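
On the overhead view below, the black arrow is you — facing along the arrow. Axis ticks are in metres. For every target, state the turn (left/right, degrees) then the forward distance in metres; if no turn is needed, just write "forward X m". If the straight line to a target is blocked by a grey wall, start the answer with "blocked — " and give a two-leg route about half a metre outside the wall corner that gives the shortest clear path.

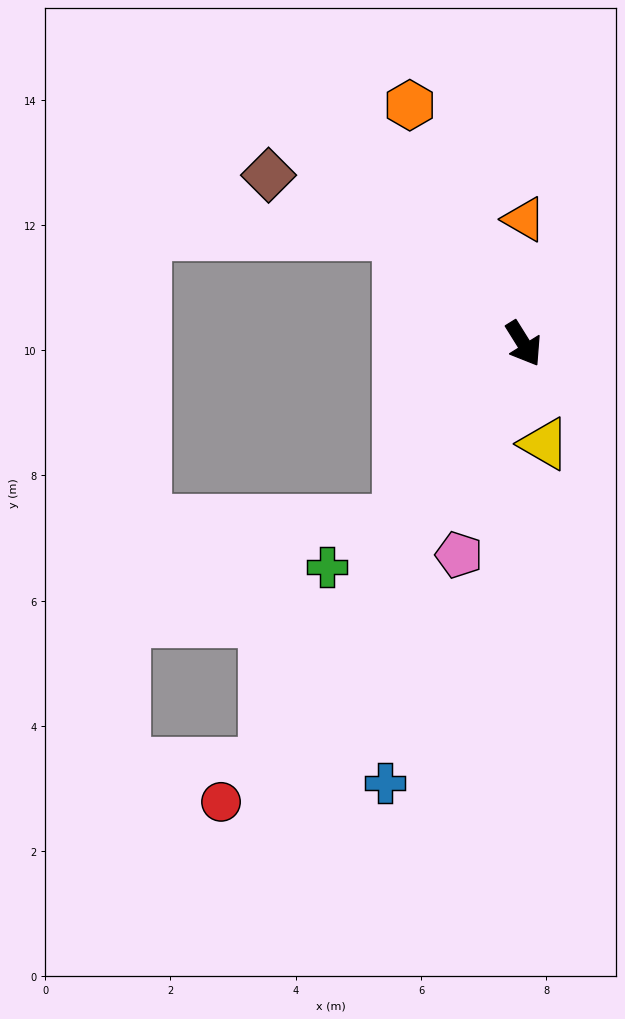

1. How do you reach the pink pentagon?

turn right 49°, forward 3.5 m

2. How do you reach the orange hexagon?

turn left 174°, forward 4.2 m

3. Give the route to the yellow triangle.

turn right 20°, forward 1.6 m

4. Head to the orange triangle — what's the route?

turn left 148°, forward 2.0 m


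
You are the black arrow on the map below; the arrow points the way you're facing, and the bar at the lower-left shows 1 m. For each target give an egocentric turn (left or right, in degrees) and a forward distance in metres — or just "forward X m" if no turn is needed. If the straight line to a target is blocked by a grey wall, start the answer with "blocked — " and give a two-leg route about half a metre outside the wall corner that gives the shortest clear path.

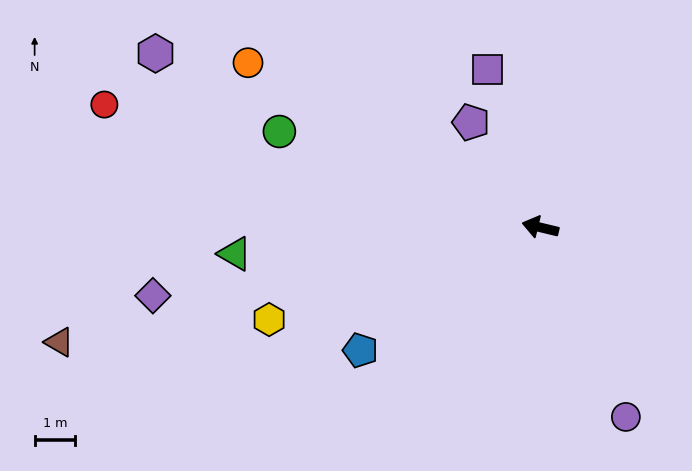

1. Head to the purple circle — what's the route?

turn left 128°, forward 5.1 m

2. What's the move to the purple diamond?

turn left 24°, forward 9.7 m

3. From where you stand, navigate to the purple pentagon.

turn right 43°, forward 3.1 m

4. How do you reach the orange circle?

turn right 16°, forward 8.2 m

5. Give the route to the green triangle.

turn left 18°, forward 7.5 m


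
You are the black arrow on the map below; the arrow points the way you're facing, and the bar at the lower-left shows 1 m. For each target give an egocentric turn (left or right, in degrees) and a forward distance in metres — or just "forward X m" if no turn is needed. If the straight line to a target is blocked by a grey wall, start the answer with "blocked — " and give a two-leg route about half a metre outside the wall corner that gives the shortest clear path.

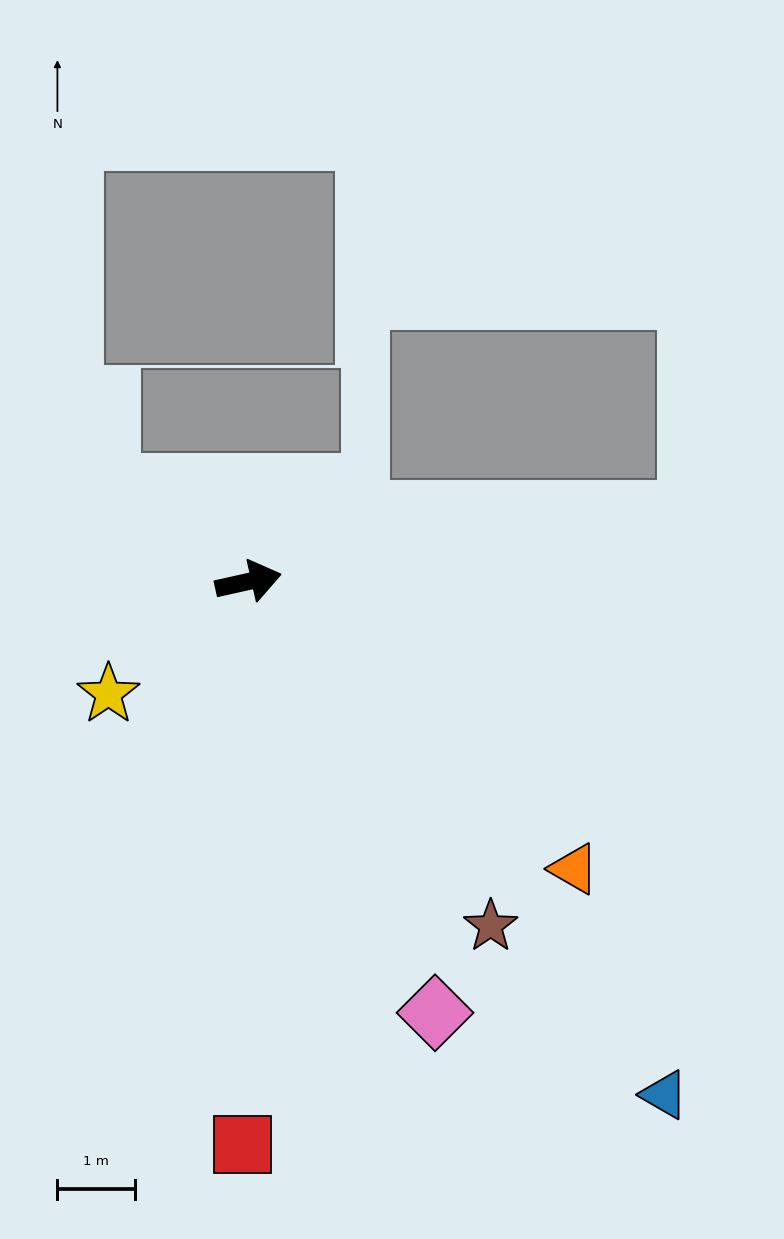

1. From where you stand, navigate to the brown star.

turn right 67°, forward 5.4 m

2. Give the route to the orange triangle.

turn right 54°, forward 5.6 m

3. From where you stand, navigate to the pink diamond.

turn right 79°, forward 6.0 m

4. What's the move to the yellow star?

turn right 154°, forward 2.3 m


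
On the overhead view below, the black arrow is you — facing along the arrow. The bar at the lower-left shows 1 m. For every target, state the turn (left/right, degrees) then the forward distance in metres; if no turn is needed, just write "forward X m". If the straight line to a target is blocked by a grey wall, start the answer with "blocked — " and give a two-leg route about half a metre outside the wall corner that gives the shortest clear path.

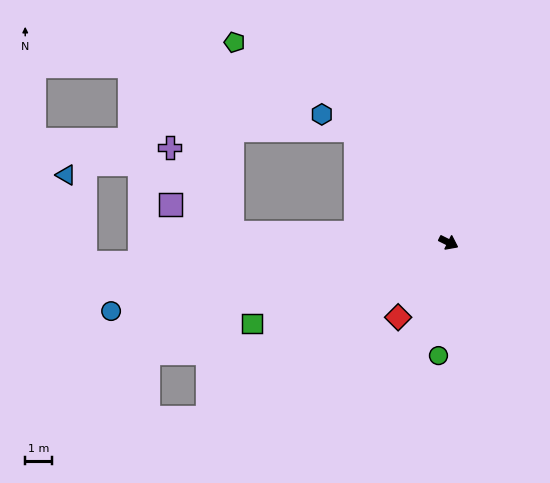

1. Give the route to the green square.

turn right 131°, forward 7.8 m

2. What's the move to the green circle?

turn right 69°, forward 4.2 m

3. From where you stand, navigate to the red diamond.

turn right 98°, forward 3.3 m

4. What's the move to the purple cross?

blocked — turn right 156°, forward 7.9 m, then turn right 51°, forward 3.9 m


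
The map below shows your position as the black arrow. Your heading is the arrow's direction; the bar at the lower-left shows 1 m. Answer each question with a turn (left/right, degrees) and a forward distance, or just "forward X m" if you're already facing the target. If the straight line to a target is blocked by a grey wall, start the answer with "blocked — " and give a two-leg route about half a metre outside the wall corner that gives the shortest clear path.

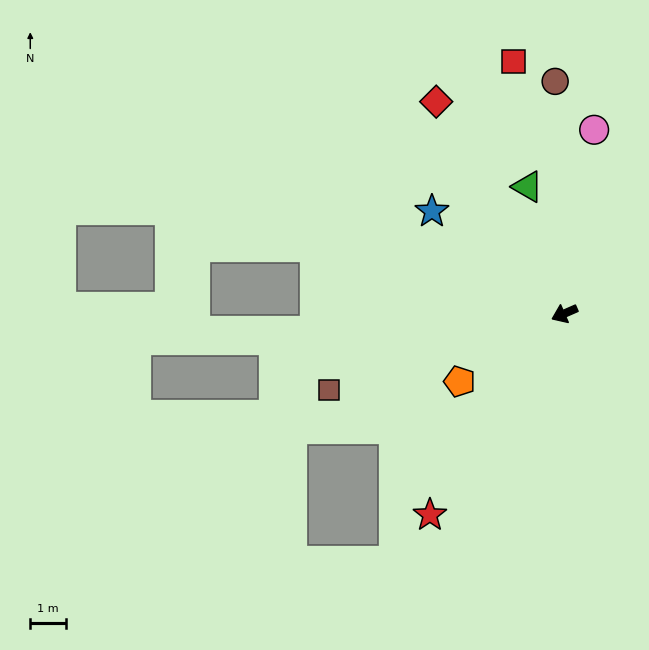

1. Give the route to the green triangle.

turn right 97°, forward 3.7 m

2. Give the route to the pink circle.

turn right 123°, forward 5.3 m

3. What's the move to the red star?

turn left 33°, forward 6.8 m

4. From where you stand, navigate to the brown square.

turn right 6°, forward 7.0 m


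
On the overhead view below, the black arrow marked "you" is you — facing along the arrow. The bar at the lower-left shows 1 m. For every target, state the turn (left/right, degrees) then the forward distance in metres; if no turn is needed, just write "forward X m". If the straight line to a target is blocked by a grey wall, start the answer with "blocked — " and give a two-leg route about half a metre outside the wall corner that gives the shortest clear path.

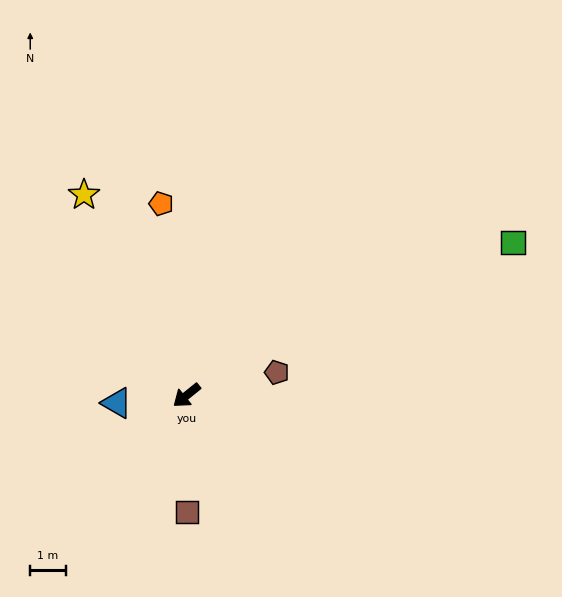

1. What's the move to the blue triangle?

turn right 33°, forward 2.0 m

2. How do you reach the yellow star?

turn right 102°, forward 6.3 m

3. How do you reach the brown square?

turn left 51°, forward 3.3 m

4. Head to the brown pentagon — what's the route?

turn left 155°, forward 2.6 m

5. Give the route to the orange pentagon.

turn right 121°, forward 5.4 m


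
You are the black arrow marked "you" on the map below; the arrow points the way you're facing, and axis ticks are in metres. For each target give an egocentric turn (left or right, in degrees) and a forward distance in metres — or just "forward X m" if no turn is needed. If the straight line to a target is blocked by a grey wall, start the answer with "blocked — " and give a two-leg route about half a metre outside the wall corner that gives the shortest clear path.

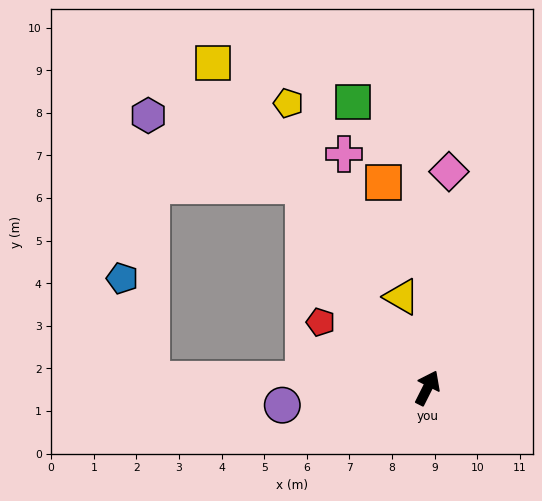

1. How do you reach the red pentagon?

turn left 85°, forward 2.9 m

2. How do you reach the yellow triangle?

turn left 43°, forward 2.2 m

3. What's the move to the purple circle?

turn left 124°, forward 3.4 m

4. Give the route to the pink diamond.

turn left 21°, forward 5.1 m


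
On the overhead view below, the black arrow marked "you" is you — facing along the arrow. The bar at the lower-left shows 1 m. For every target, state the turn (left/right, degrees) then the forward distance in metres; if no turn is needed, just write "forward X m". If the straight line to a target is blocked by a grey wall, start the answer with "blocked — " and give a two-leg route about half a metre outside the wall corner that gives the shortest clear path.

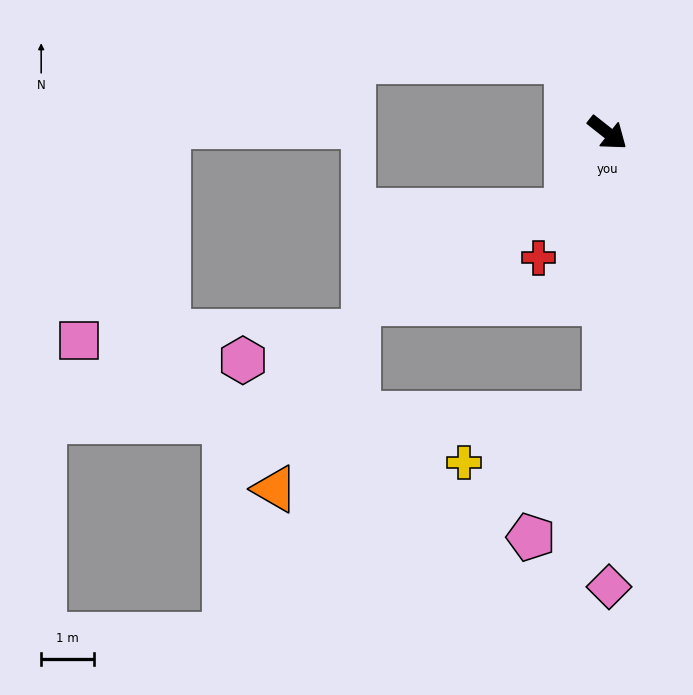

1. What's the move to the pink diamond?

turn right 51°, forward 8.6 m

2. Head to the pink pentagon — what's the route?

blocked — turn right 52°, forward 5.3 m, then turn right 30°, forward 2.7 m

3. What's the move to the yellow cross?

blocked — turn right 52°, forward 5.3 m, then turn right 71°, forward 2.8 m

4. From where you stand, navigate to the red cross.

turn right 80°, forward 2.7 m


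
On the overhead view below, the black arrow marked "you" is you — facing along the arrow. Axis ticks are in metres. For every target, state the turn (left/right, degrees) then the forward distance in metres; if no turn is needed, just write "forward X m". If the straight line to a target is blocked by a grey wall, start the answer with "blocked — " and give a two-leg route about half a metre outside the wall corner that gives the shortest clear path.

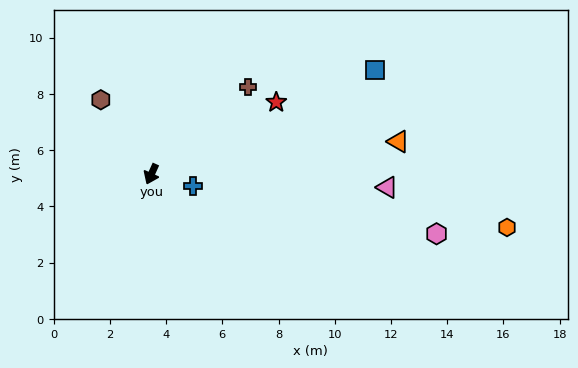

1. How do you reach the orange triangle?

turn left 122°, forward 8.9 m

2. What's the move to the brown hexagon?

turn right 121°, forward 3.2 m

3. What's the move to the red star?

turn left 144°, forward 5.1 m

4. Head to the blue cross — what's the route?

turn left 98°, forward 1.6 m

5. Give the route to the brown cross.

turn left 156°, forward 4.6 m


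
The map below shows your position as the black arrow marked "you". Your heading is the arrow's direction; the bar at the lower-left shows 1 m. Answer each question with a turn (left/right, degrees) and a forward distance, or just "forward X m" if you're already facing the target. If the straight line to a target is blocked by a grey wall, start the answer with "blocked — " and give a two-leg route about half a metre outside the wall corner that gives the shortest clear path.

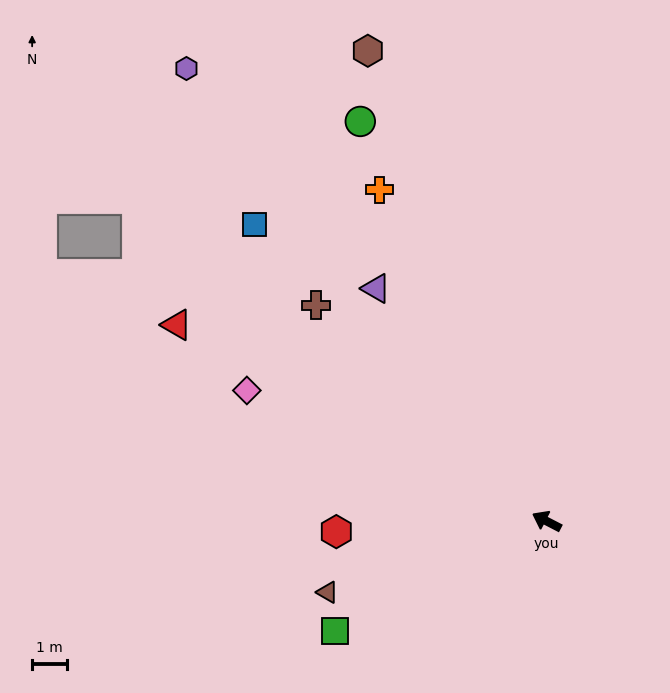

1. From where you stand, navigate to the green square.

turn left 55°, forward 6.8 m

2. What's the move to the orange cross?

turn right 36°, forward 10.6 m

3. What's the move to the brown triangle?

turn left 45°, forward 6.6 m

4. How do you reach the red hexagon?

turn left 30°, forward 6.0 m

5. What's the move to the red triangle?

forward 11.9 m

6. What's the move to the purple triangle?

turn right 26°, forward 8.2 m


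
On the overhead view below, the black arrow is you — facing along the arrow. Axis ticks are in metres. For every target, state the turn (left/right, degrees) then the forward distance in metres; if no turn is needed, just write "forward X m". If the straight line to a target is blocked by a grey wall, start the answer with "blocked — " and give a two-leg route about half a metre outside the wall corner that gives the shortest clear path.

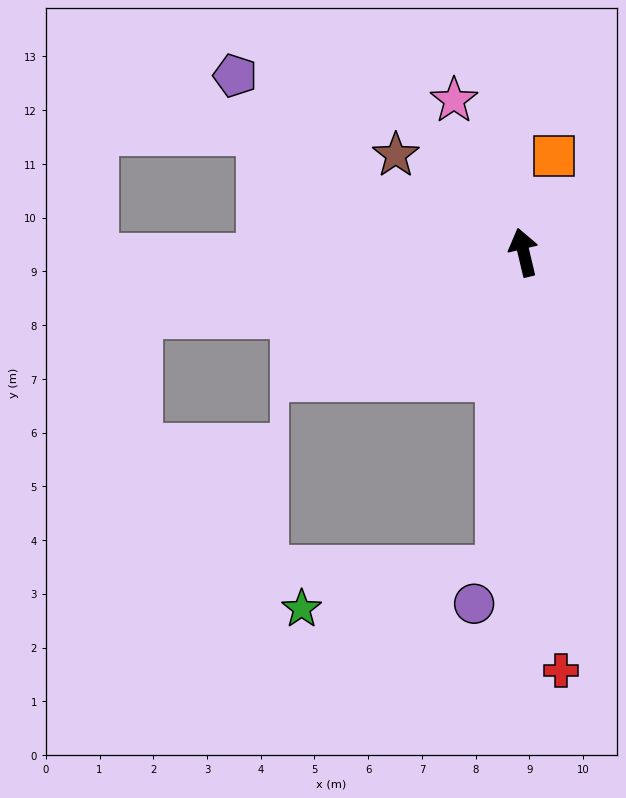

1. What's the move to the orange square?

turn right 31°, forward 1.9 m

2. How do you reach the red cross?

turn left 172°, forward 7.8 m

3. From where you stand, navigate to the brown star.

turn left 39°, forward 3.0 m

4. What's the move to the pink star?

turn left 11°, forward 3.1 m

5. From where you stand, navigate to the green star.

blocked — turn left 162°, forward 5.9 m, then turn right 74°, forward 3.7 m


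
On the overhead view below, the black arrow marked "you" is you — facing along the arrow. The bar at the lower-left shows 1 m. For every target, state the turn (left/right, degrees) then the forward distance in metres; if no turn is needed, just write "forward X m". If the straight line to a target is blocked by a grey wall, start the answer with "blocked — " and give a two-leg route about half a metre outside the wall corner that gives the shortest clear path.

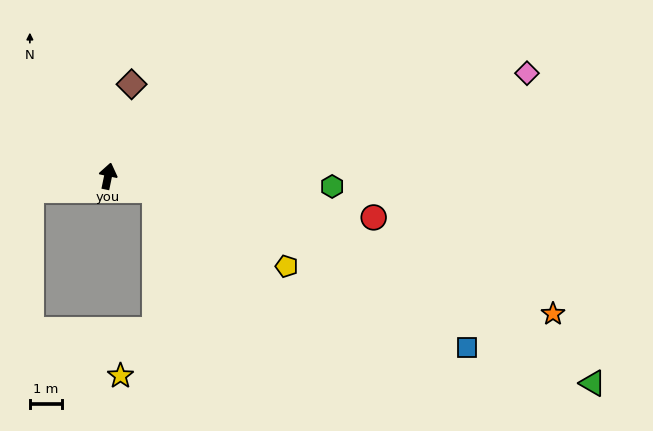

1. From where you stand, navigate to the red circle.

turn right 87°, forward 8.3 m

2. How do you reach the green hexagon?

turn right 81°, forward 7.0 m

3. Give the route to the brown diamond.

turn right 3°, forward 2.9 m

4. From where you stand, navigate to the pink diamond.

turn right 64°, forward 13.4 m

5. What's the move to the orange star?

turn right 95°, forward 14.5 m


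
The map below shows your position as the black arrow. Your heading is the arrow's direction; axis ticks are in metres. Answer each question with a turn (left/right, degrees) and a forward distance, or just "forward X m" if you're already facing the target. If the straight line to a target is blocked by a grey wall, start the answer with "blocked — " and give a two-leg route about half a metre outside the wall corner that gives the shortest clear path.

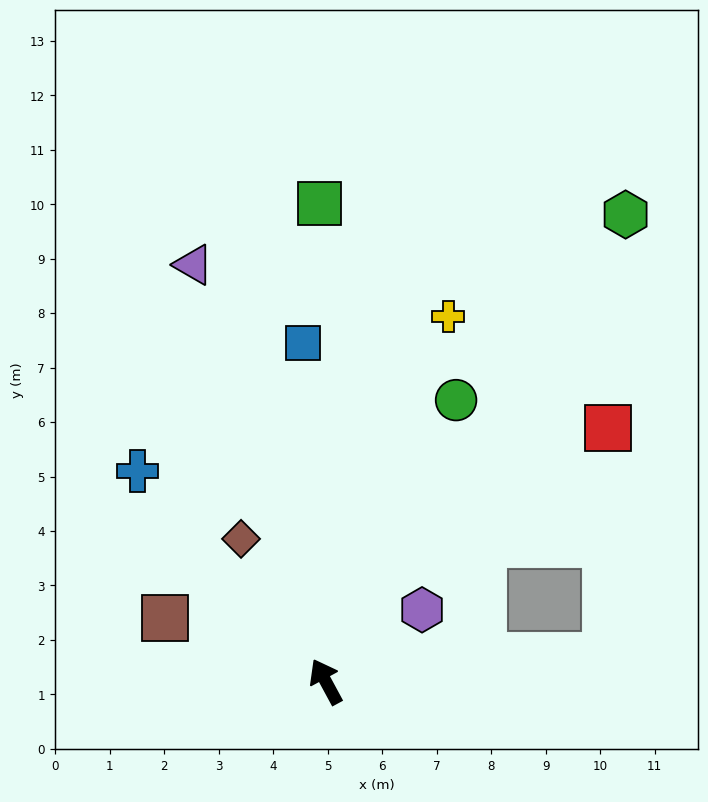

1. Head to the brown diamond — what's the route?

turn left 2°, forward 3.0 m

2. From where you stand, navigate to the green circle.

turn right 53°, forward 5.7 m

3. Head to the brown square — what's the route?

turn left 40°, forward 3.2 m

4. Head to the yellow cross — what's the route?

turn right 47°, forward 7.1 m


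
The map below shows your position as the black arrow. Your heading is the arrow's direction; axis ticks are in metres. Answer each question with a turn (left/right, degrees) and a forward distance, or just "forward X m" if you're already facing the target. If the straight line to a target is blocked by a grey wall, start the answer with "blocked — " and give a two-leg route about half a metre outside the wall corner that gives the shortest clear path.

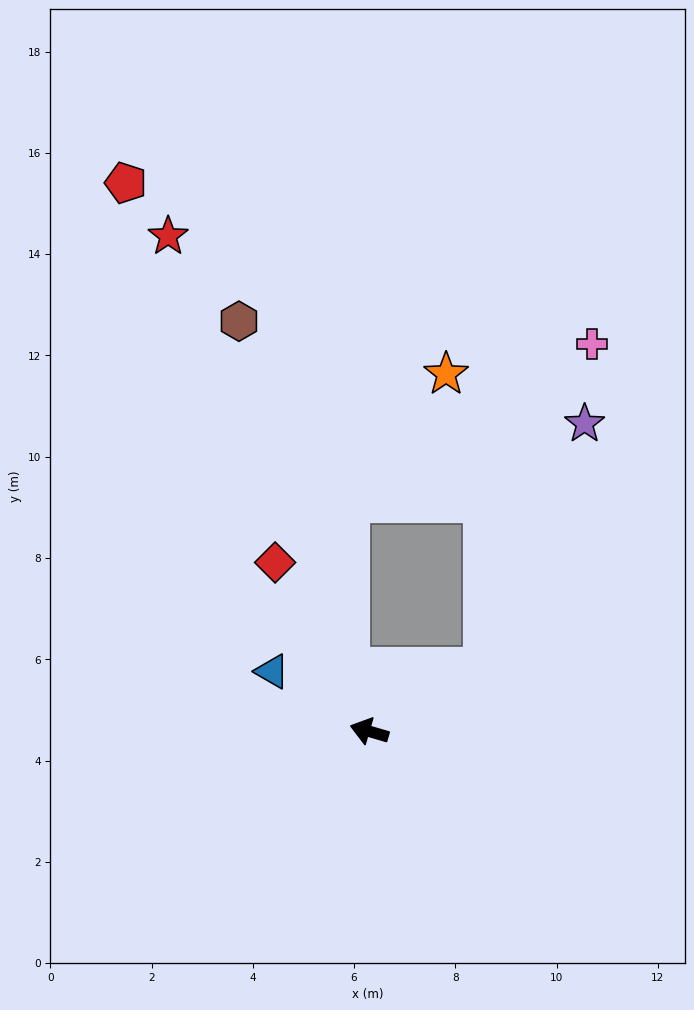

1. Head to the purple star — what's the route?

blocked — turn right 135°, forward 2.6 m, then turn left 39°, forward 5.2 m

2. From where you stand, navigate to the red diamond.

turn right 45°, forward 3.8 m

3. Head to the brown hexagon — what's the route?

turn right 56°, forward 8.5 m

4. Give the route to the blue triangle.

turn right 15°, forward 2.3 m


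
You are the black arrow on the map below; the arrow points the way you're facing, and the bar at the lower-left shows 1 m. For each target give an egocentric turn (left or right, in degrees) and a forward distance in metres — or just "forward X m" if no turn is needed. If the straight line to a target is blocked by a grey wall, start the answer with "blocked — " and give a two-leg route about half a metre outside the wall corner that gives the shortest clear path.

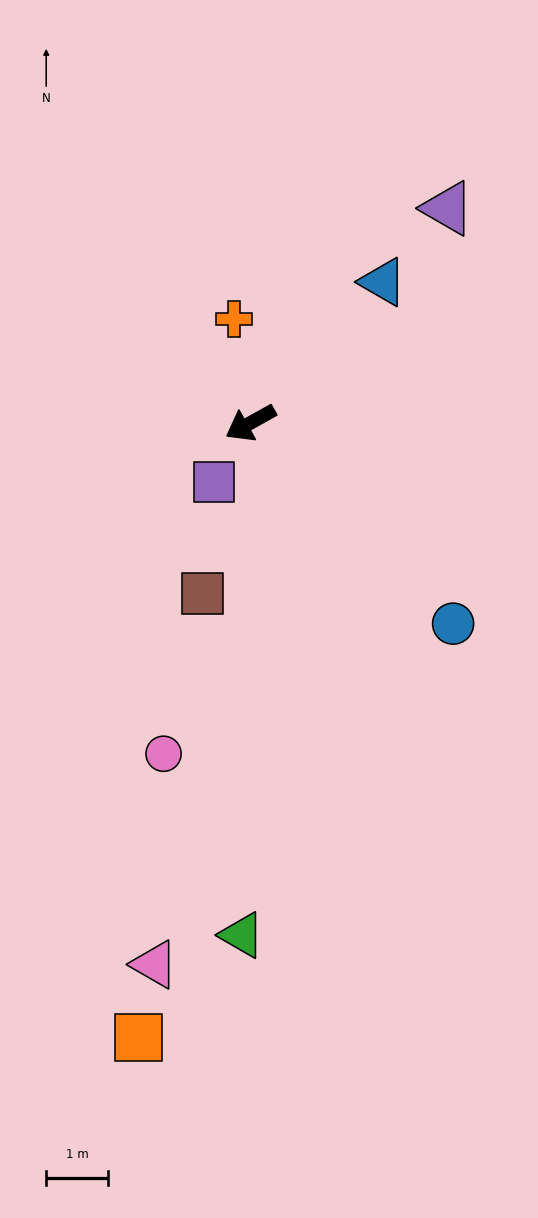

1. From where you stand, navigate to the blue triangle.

turn right 162°, forward 3.1 m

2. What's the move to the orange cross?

turn right 110°, forward 1.7 m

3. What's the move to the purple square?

turn left 29°, forward 1.1 m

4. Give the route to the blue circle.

turn left 106°, forward 4.6 m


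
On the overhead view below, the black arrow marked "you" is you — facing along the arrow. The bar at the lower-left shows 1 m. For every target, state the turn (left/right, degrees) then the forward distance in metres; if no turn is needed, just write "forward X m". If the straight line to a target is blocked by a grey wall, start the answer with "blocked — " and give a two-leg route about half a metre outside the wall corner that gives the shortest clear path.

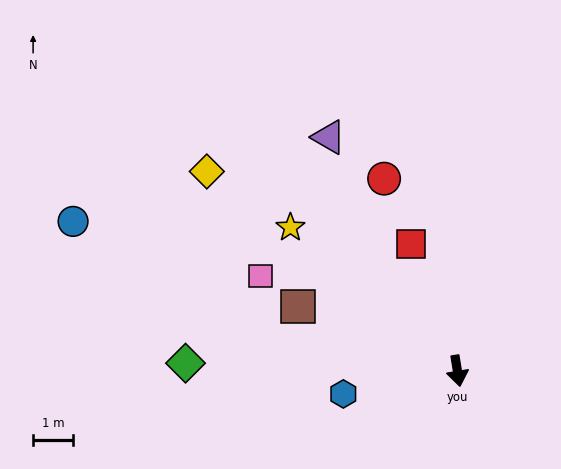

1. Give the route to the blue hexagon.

turn right 88°, forward 2.9 m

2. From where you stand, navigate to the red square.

turn right 169°, forward 3.4 m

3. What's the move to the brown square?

turn right 121°, forward 4.3 m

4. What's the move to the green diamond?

turn right 101°, forward 6.9 m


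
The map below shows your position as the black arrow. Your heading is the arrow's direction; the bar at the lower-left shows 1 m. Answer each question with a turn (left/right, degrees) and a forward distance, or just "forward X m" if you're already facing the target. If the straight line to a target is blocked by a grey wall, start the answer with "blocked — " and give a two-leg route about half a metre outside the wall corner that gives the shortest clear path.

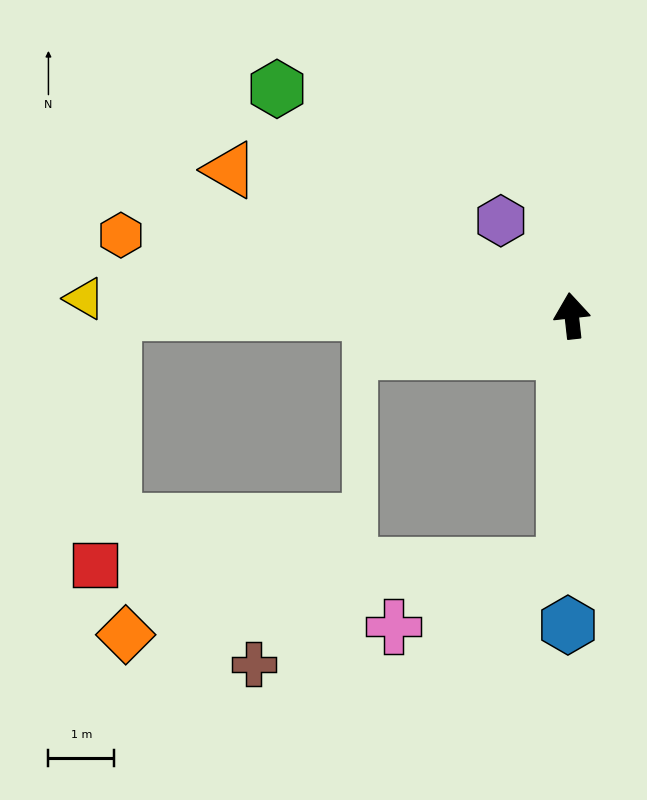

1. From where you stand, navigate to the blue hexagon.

turn left 173°, forward 4.7 m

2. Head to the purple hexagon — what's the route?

turn left 30°, forward 1.8 m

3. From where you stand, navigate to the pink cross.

blocked — turn left 172°, forward 3.8 m, then turn right 69°, forward 2.8 m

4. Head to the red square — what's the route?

blocked — turn left 172°, forward 3.8 m, then turn right 88°, forward 7.1 m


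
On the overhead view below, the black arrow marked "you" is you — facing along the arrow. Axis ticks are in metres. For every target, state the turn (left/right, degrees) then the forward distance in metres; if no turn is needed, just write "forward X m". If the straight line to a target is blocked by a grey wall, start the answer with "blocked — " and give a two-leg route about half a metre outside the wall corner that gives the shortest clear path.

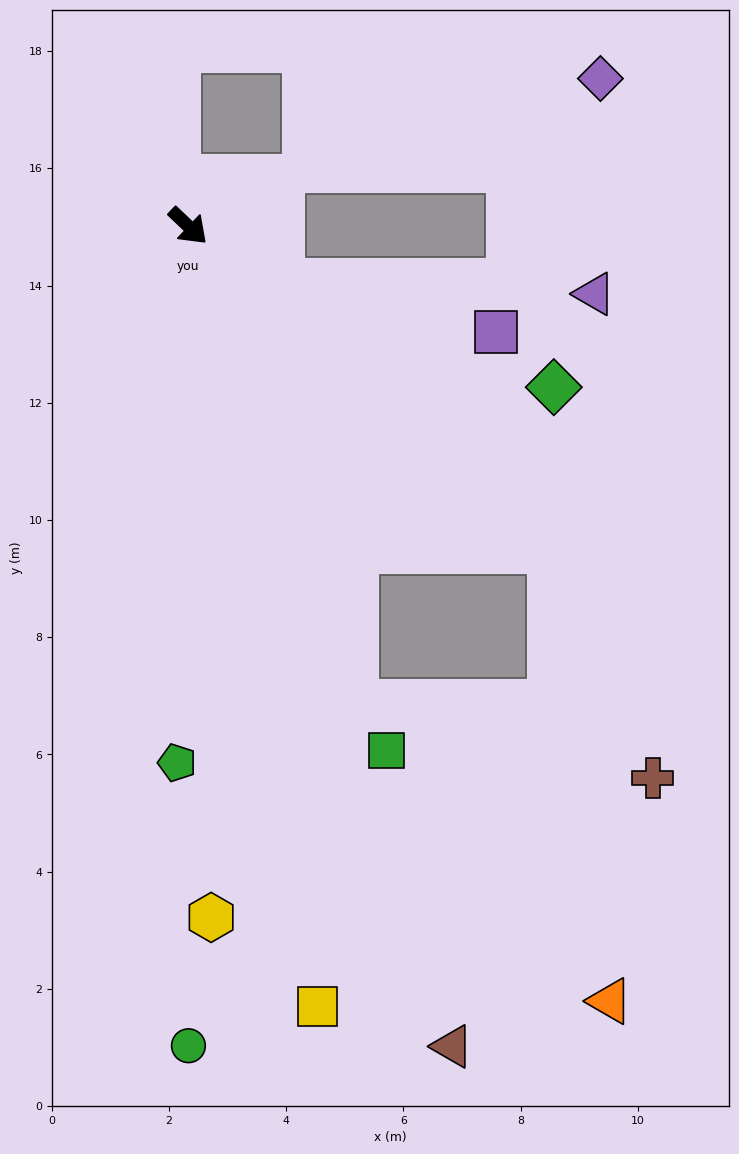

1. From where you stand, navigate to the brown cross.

blocked — turn left 2°, forward 8.3 m, then turn right 25°, forward 4.3 m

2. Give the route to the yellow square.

turn right 37°, forward 13.5 m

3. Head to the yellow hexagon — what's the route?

turn right 45°, forward 11.8 m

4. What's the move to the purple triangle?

blocked — turn left 11°, forward 1.8 m, then turn left 31°, forward 5.4 m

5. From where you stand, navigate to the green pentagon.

turn right 48°, forward 9.2 m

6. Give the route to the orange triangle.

blocked — turn left 2°, forward 8.3 m, then turn right 41°, forward 7.8 m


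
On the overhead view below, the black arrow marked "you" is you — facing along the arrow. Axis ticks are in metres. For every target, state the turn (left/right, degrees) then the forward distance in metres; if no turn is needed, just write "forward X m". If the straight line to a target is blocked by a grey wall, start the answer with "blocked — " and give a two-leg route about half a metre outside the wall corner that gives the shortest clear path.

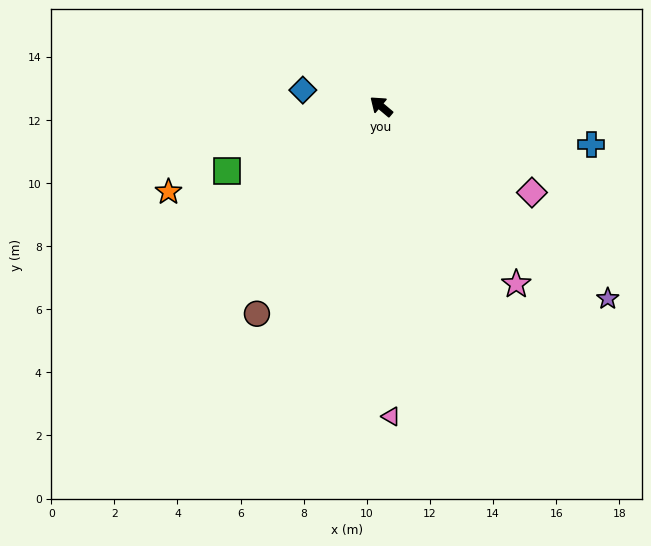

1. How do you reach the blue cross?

turn right 150°, forward 6.8 m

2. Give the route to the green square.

turn left 63°, forward 5.3 m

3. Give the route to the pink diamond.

turn right 170°, forward 5.5 m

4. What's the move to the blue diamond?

turn left 28°, forward 2.5 m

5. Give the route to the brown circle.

turn left 99°, forward 7.7 m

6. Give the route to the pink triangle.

turn left 132°, forward 9.8 m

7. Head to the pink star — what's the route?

turn left 167°, forward 7.1 m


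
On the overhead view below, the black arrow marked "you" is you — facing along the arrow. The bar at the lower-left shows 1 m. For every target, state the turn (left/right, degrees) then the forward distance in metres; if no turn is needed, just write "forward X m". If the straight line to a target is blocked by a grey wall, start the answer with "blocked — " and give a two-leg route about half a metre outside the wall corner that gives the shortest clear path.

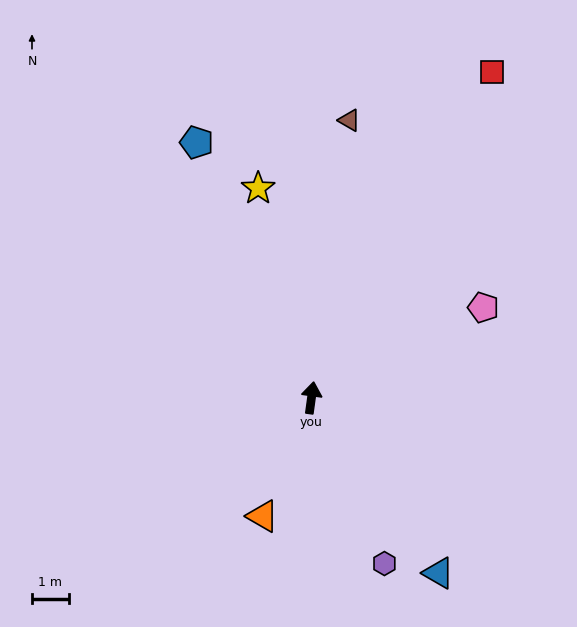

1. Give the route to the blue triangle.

turn right 136°, forward 5.9 m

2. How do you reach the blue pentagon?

turn left 32°, forward 7.6 m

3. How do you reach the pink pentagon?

turn right 54°, forward 5.3 m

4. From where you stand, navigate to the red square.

turn right 21°, forward 10.1 m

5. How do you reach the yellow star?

turn left 22°, forward 5.9 m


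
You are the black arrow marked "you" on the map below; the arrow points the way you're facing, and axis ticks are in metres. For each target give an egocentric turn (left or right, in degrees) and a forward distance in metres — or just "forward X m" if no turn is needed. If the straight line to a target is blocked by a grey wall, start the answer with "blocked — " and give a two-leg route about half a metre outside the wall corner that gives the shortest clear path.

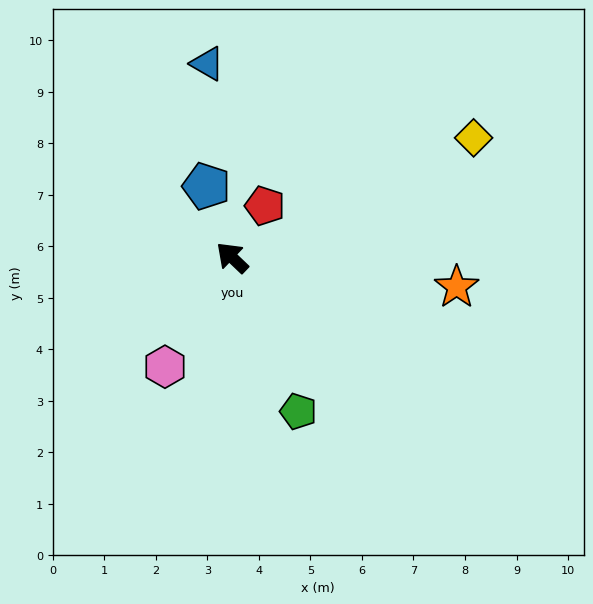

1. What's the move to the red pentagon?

turn right 79°, forward 1.2 m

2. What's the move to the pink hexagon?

turn left 102°, forward 2.5 m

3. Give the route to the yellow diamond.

turn right 110°, forward 5.2 m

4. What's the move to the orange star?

turn right 144°, forward 4.4 m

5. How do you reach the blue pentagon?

turn right 26°, forward 1.5 m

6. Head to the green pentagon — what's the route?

turn left 157°, forward 3.3 m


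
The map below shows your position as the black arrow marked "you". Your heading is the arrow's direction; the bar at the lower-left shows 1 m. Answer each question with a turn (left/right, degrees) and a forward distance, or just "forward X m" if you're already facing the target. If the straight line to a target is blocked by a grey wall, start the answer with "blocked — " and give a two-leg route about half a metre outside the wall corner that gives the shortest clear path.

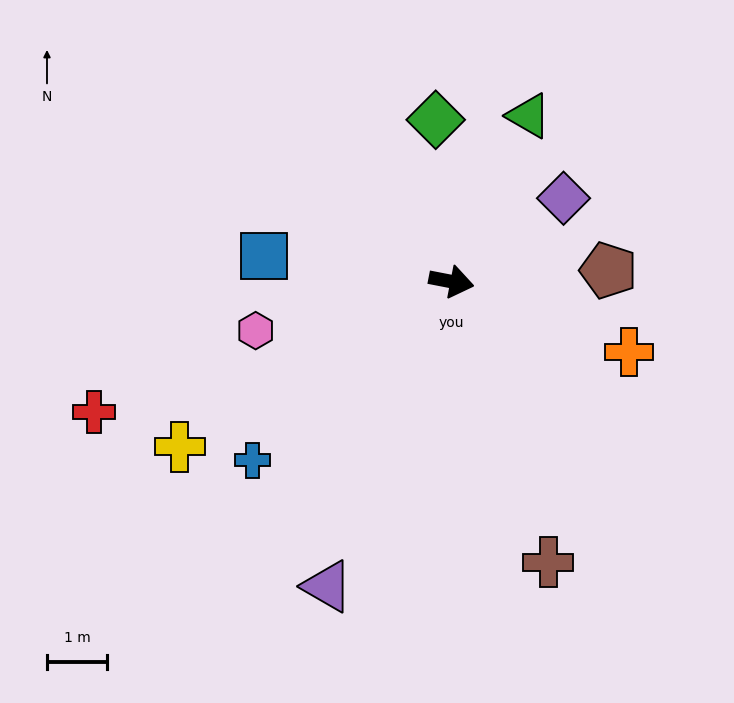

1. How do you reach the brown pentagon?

turn left 15°, forward 2.6 m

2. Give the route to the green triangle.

turn left 76°, forward 3.1 m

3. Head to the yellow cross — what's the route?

turn right 138°, forward 5.3 m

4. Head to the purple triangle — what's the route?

turn right 101°, forward 5.5 m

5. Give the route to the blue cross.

turn right 127°, forward 4.5 m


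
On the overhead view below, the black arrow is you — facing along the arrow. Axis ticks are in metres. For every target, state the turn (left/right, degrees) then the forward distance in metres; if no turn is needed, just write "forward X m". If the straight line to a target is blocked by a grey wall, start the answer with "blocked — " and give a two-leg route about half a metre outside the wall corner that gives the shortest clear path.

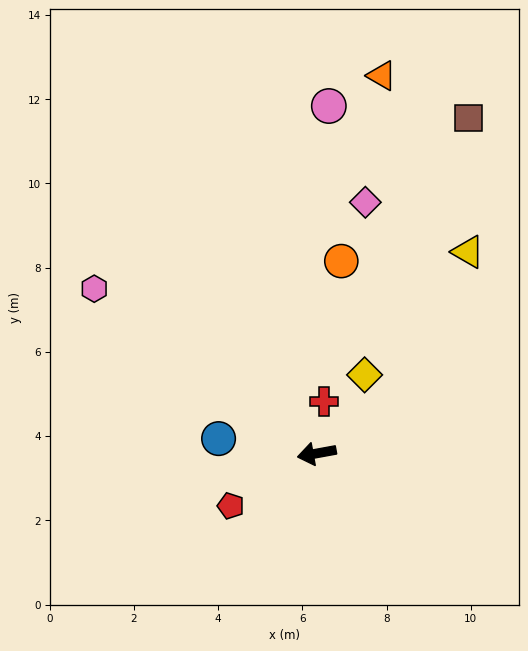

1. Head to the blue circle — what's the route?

turn right 19°, forward 2.4 m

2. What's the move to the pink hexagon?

turn right 47°, forward 6.6 m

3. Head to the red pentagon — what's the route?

turn left 21°, forward 2.4 m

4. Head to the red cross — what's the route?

turn right 108°, forward 1.2 m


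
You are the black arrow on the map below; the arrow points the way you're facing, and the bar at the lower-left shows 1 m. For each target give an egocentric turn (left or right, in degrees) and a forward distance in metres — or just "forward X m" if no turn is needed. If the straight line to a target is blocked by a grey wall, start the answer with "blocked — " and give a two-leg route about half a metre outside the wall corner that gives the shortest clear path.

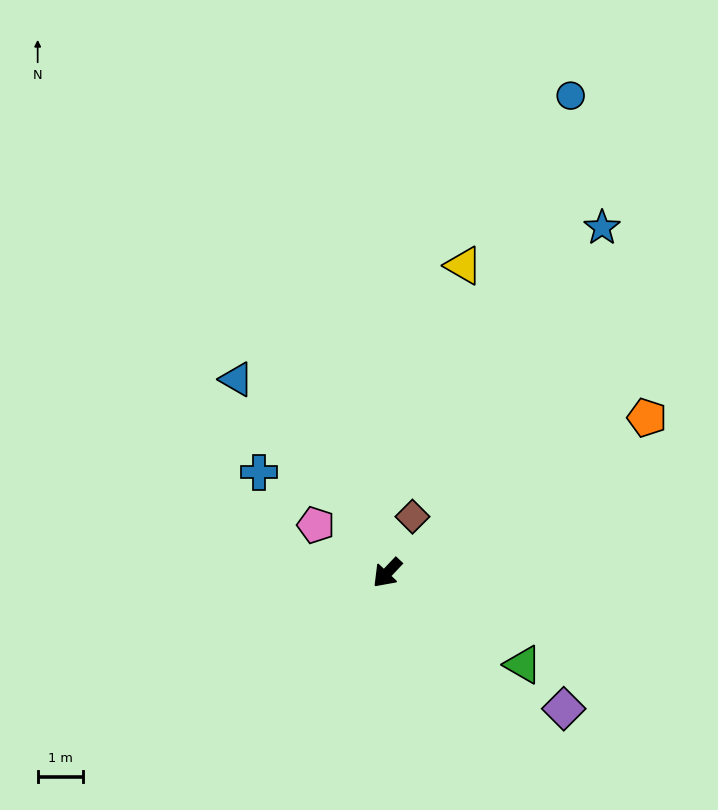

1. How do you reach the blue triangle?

turn right 99°, forward 5.4 m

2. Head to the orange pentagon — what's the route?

turn left 164°, forward 6.6 m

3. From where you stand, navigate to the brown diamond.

turn right 161°, forward 1.4 m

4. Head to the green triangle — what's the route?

turn left 99°, forward 3.6 m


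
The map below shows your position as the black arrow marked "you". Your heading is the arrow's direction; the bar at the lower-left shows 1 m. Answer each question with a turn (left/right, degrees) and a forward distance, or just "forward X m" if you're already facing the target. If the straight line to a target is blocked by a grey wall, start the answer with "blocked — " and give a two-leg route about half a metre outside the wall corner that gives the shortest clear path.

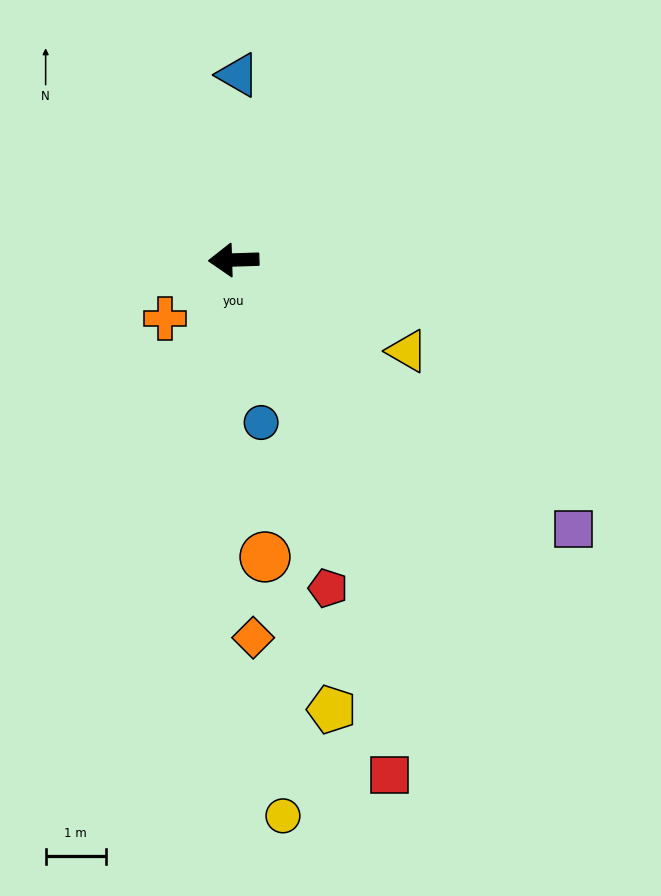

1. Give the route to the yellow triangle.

turn left 150°, forward 3.2 m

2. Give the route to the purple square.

turn left 140°, forward 7.2 m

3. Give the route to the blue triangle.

turn right 93°, forward 3.1 m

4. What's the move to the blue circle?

turn left 98°, forward 2.7 m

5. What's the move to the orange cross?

turn left 39°, forward 1.5 m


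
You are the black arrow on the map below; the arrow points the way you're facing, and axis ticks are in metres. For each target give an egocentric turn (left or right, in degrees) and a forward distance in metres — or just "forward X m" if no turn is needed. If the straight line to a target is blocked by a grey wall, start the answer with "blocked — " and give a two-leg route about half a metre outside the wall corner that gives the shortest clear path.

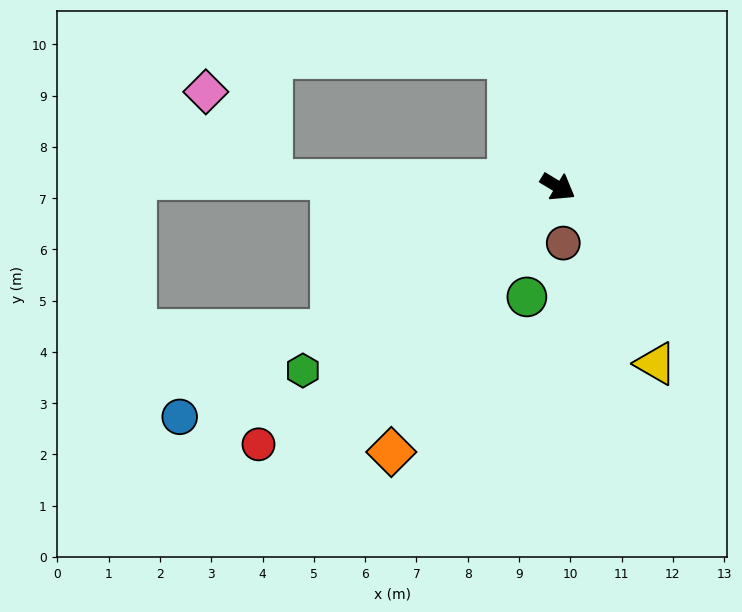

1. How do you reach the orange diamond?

turn right 91°, forward 6.1 m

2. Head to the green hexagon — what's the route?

turn right 113°, forward 6.1 m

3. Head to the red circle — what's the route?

turn right 108°, forward 7.7 m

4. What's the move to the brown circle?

turn right 53°, forward 1.1 m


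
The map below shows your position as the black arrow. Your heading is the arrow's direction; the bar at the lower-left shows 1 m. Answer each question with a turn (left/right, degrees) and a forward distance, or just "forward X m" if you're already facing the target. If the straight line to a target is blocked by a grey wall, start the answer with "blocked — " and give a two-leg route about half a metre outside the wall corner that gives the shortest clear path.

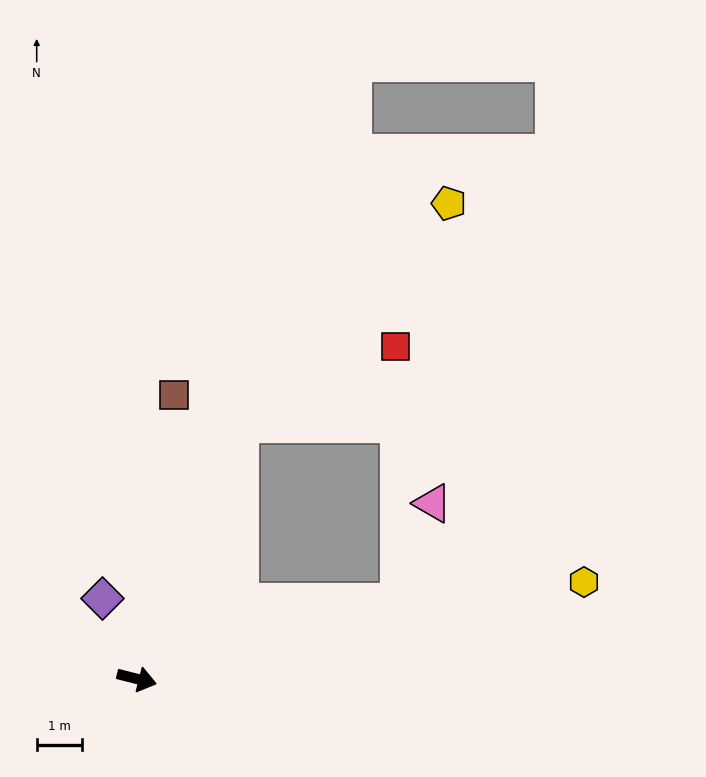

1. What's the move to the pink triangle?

blocked — turn left 30°, forward 6.0 m, then turn left 56°, forward 2.3 m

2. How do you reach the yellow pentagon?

blocked — turn left 82°, forward 6.1 m, then turn right 21°, forward 6.7 m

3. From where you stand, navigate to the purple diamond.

turn left 127°, forward 1.9 m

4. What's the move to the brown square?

turn left 97°, forward 6.3 m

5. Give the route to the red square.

blocked — turn left 82°, forward 6.1 m, then turn right 41°, forward 3.8 m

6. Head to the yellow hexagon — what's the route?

turn left 26°, forward 10.1 m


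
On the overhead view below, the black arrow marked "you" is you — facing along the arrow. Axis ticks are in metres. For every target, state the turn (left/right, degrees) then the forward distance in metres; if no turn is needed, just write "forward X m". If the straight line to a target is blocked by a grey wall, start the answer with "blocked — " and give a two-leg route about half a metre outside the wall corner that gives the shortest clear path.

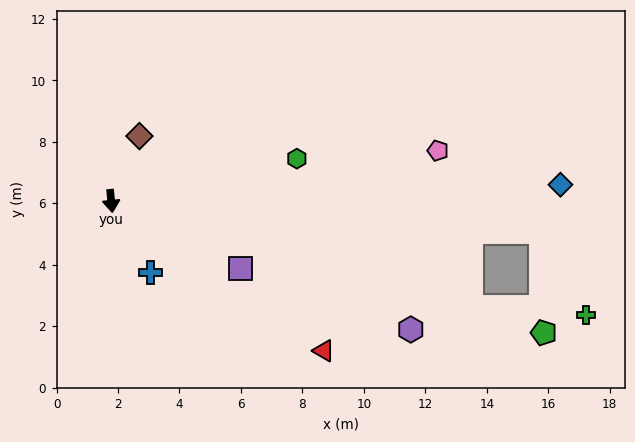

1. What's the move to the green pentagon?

turn left 67°, forward 14.7 m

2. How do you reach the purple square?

turn left 57°, forward 4.7 m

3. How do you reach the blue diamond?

turn left 86°, forward 14.6 m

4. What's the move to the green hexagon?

turn left 97°, forward 6.2 m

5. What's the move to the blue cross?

turn left 23°, forward 2.7 m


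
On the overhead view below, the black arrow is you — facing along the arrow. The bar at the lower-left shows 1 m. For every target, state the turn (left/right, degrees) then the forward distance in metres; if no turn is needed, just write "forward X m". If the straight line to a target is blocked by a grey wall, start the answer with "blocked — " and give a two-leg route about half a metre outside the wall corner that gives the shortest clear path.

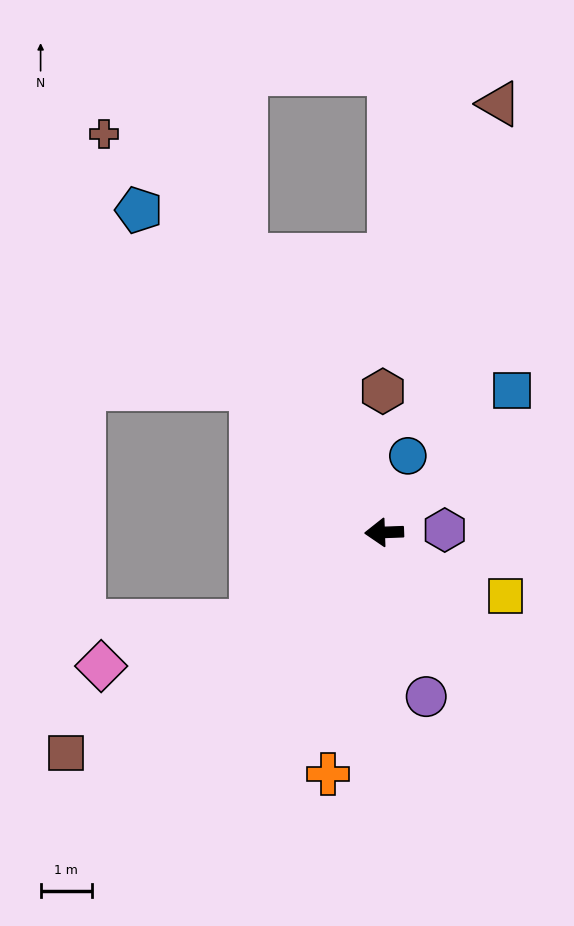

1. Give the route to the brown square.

turn left 33°, forward 7.6 m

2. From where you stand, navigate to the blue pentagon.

turn right 55°, forward 7.9 m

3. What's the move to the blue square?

turn right 134°, forward 3.7 m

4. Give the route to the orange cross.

turn left 75°, forward 4.8 m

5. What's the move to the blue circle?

turn right 109°, forward 1.6 m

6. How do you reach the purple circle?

turn left 102°, forward 3.3 m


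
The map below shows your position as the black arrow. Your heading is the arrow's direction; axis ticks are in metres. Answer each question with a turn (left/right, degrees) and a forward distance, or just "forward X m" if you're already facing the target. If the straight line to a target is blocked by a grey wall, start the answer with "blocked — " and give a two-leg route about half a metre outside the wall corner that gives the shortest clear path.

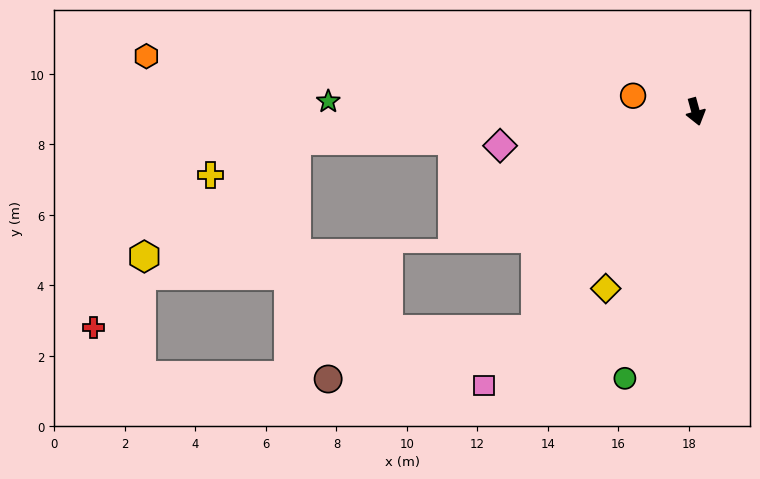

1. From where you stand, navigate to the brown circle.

blocked — turn right 51°, forward 7.7 m, then turn right 41°, forward 6.1 m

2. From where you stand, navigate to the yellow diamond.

turn right 42°, forward 5.6 m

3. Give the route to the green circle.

turn right 30°, forward 7.8 m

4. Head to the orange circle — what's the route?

turn right 120°, forward 1.8 m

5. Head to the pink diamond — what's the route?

turn right 95°, forward 5.6 m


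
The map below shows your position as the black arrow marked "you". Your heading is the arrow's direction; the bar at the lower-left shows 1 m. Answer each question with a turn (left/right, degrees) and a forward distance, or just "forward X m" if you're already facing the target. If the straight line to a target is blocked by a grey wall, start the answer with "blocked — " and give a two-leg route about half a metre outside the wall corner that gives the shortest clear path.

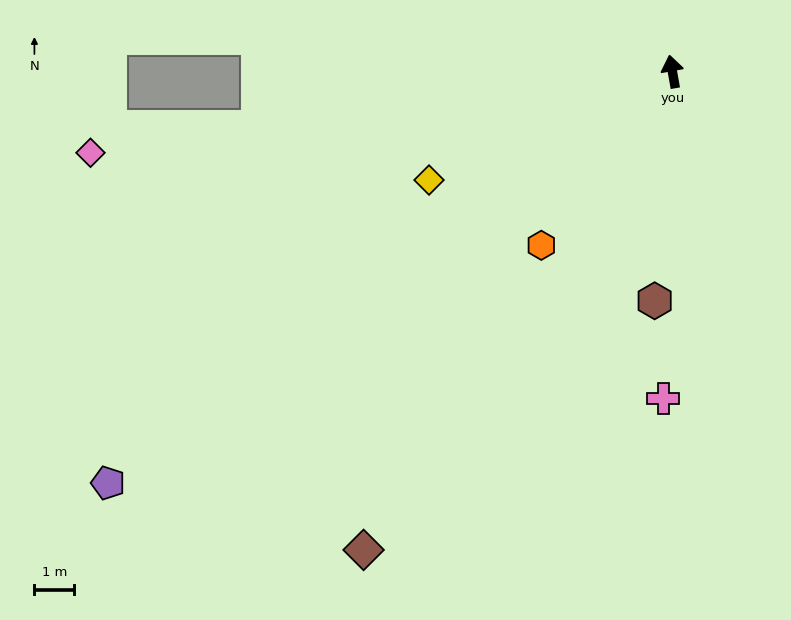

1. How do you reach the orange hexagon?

turn left 133°, forward 5.5 m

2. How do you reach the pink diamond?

turn left 88°, forward 14.7 m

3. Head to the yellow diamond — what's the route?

turn left 104°, forward 6.7 m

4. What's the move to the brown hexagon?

turn left 165°, forward 5.8 m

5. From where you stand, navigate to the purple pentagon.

turn left 116°, forward 17.5 m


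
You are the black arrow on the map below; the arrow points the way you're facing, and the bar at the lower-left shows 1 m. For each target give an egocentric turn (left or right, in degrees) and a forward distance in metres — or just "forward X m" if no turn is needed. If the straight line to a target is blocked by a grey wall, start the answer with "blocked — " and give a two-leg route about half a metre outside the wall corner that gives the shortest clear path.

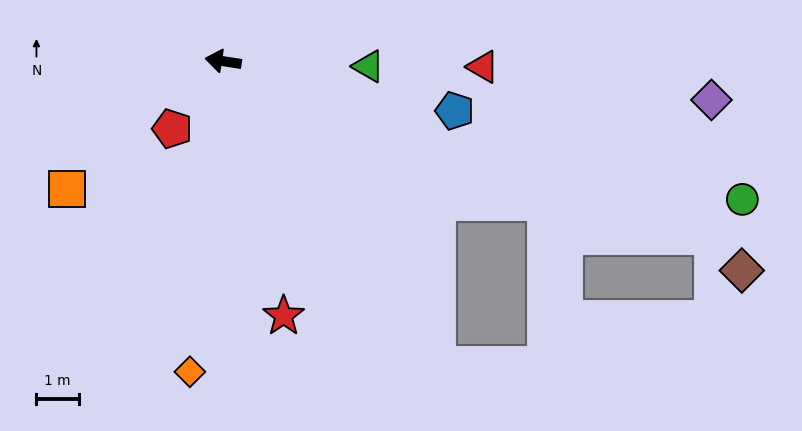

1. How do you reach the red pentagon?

turn left 62°, forward 2.0 m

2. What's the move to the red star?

turn left 112°, forward 6.2 m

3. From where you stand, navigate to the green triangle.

turn right 173°, forward 3.4 m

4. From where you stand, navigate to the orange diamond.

turn left 93°, forward 7.4 m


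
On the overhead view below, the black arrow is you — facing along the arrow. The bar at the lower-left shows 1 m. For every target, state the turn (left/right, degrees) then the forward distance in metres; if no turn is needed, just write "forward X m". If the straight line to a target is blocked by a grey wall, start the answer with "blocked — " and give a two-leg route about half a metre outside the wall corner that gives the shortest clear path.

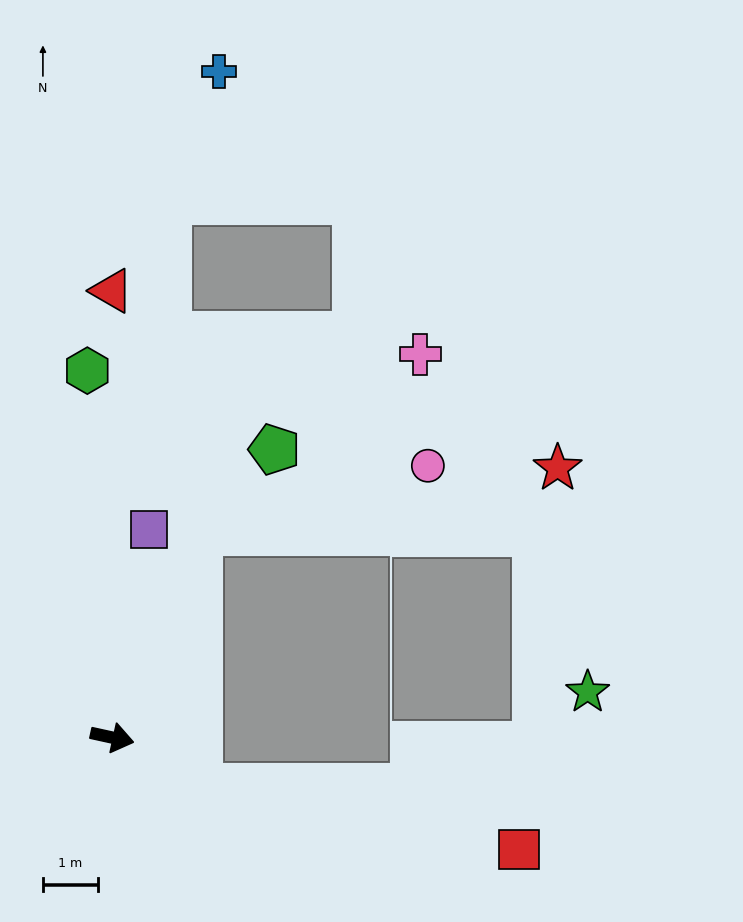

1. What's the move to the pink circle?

blocked — turn left 79°, forward 4.1 m, then turn right 50°, forward 4.4 m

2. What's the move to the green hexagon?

turn left 106°, forward 6.7 m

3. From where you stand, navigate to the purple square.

turn left 92°, forward 3.9 m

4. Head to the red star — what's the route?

blocked — turn left 79°, forward 4.1 m, then turn right 56°, forward 6.7 m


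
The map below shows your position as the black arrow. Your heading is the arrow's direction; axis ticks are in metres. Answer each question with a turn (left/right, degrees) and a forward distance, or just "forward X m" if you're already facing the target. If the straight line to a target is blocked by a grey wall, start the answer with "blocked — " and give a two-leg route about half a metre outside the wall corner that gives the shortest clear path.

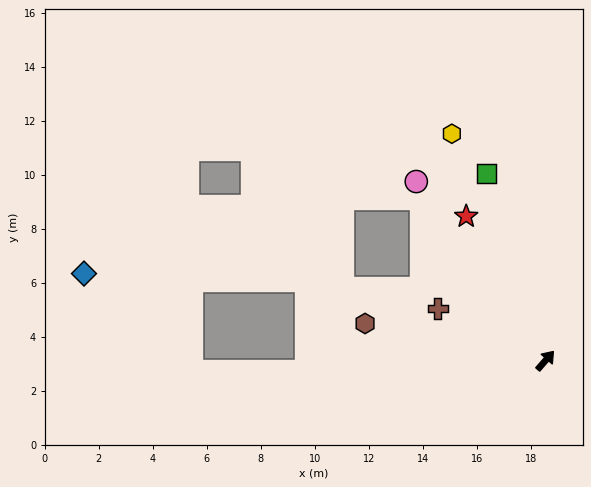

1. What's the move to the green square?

turn left 59°, forward 7.3 m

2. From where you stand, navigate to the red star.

turn left 70°, forward 6.1 m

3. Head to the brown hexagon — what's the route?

turn left 119°, forward 6.8 m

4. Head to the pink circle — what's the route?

turn left 77°, forward 8.2 m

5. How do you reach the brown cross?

turn left 105°, forward 4.4 m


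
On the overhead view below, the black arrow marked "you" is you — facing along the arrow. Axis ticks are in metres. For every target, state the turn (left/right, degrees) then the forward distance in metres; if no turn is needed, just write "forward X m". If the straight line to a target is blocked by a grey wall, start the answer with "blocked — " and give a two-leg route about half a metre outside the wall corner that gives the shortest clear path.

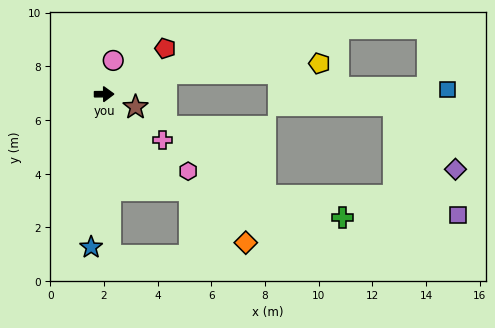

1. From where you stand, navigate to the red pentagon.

turn left 36°, forward 2.8 m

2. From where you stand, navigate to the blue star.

turn right 95°, forward 5.7 m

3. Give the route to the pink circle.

turn left 74°, forward 1.3 m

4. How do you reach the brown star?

turn right 23°, forward 1.3 m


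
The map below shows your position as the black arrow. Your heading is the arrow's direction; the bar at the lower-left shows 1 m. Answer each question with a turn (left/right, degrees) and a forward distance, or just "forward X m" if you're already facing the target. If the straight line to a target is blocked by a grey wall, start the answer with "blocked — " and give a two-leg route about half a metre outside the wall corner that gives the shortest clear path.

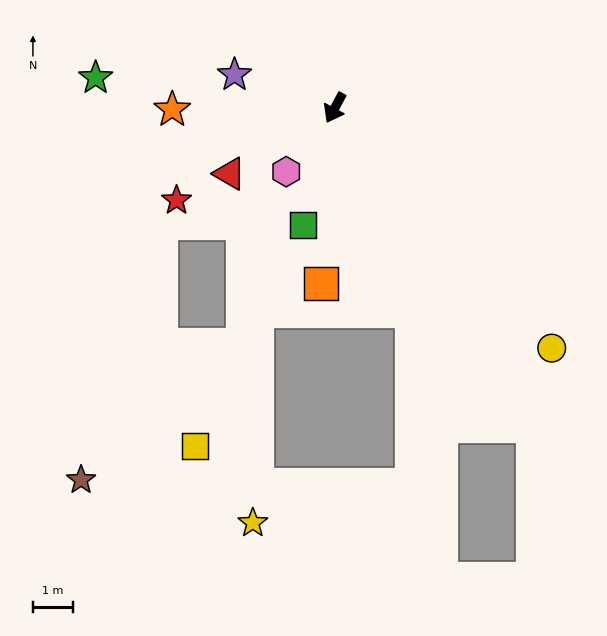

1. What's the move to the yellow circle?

turn left 70°, forward 8.1 m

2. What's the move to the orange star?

turn right 61°, forward 4.1 m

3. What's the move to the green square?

turn left 13°, forward 3.0 m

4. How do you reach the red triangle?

turn right 30°, forward 3.1 m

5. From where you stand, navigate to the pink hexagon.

turn right 9°, forward 2.0 m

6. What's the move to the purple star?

turn right 80°, forward 2.6 m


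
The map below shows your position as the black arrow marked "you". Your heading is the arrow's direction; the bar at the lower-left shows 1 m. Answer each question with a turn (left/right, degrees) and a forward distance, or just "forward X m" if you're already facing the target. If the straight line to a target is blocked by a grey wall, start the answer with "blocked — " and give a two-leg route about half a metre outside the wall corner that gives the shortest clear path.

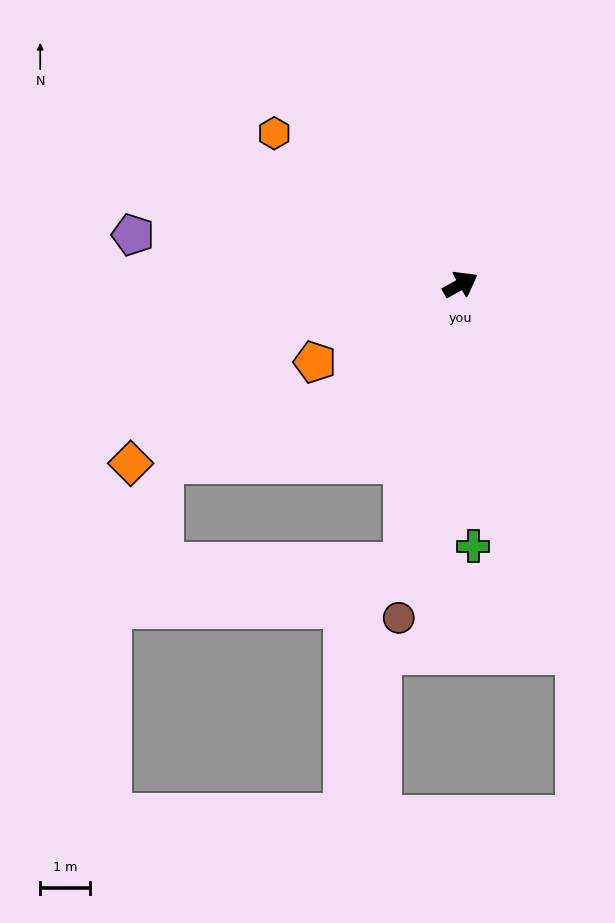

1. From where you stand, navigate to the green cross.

turn right 116°, forward 5.2 m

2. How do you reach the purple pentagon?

turn left 142°, forward 6.6 m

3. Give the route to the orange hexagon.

turn left 112°, forward 4.8 m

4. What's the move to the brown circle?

turn right 130°, forward 6.8 m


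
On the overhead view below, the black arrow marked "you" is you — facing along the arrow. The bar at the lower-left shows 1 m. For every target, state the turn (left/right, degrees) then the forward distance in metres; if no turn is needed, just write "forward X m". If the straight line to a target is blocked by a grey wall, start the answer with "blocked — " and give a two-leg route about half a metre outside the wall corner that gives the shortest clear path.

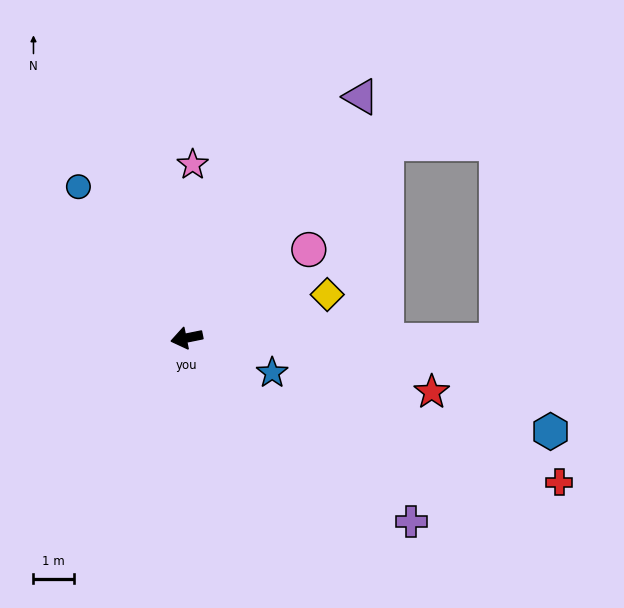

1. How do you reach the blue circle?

turn right 66°, forward 4.6 m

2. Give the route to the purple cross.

turn left 129°, forward 7.2 m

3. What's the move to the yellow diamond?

turn right 174°, forward 3.7 m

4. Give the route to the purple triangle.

turn right 137°, forward 7.4 m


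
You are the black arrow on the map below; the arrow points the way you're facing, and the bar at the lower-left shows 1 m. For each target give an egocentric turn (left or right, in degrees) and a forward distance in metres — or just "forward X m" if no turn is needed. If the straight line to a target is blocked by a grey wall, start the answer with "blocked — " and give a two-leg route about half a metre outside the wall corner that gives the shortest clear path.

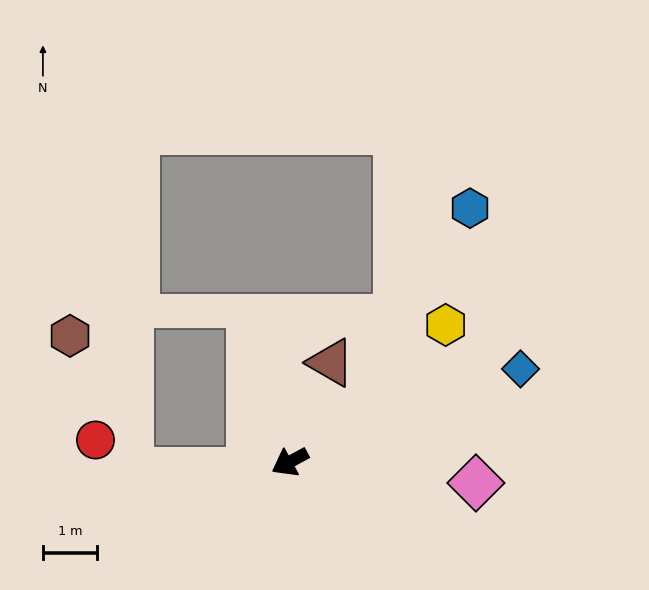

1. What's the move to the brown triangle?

turn right 141°, forward 2.0 m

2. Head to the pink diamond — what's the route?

turn left 145°, forward 3.4 m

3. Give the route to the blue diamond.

turn left 173°, forward 4.6 m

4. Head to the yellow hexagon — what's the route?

turn right 167°, forward 3.8 m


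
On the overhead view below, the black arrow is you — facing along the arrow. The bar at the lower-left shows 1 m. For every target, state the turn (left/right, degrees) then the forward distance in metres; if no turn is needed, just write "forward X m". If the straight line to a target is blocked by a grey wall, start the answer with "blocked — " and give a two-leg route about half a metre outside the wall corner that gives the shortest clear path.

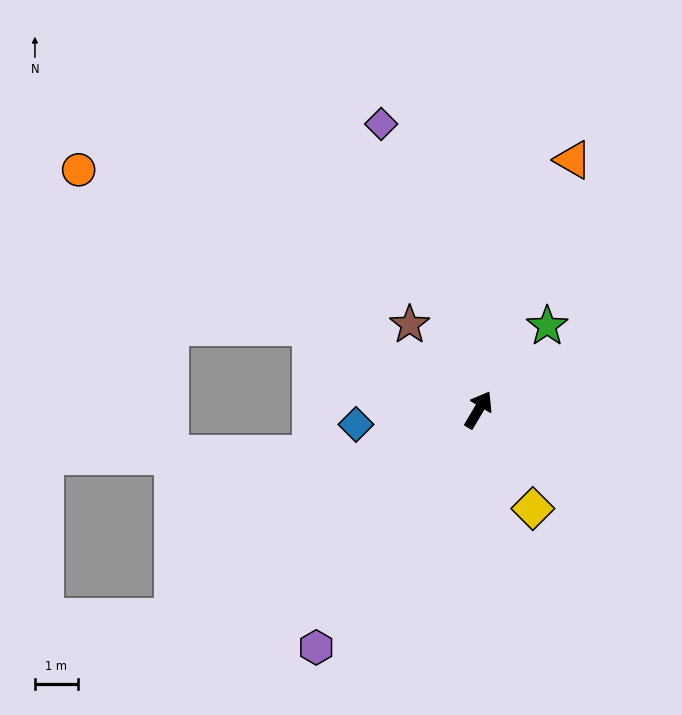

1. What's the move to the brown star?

turn left 70°, forward 2.6 m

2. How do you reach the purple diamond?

turn left 49°, forward 7.1 m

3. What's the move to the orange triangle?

turn left 10°, forward 6.2 m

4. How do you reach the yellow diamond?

turn right 121°, forward 2.6 m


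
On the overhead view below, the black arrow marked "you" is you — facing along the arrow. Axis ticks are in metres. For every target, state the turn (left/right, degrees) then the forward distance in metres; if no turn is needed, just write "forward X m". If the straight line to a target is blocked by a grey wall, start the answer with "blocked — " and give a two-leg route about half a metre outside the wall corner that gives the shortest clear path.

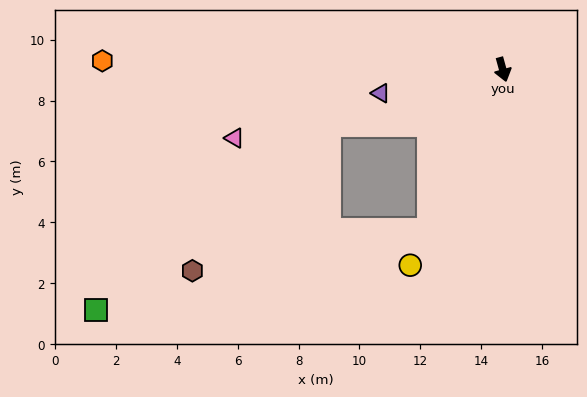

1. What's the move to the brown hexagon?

blocked — turn right 40°, forward 5.8 m, then turn right 56°, forward 7.9 m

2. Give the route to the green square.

blocked — turn right 40°, forward 5.8 m, then turn right 52°, forward 11.3 m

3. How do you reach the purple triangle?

turn right 94°, forward 4.1 m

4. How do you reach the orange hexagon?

turn right 107°, forward 13.2 m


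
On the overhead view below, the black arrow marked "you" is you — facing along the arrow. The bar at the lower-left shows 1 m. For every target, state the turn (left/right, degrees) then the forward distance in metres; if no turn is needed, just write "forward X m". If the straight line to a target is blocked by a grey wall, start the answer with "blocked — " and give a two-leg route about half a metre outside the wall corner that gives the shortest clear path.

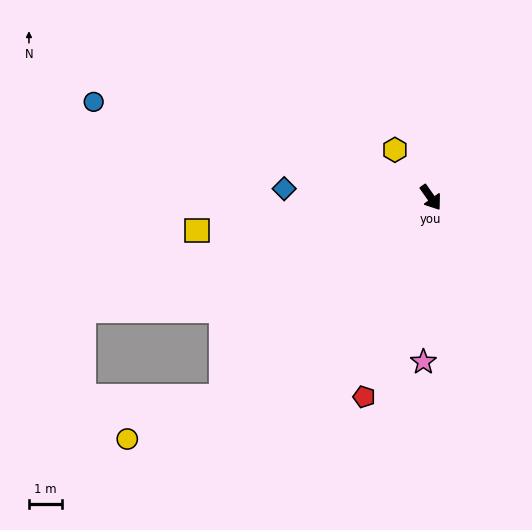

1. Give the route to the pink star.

turn right 38°, forward 5.0 m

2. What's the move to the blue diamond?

turn right 129°, forward 4.5 m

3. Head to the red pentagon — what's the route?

turn right 54°, forward 6.4 m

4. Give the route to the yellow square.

turn right 117°, forward 7.2 m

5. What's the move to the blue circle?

turn right 141°, forward 10.7 m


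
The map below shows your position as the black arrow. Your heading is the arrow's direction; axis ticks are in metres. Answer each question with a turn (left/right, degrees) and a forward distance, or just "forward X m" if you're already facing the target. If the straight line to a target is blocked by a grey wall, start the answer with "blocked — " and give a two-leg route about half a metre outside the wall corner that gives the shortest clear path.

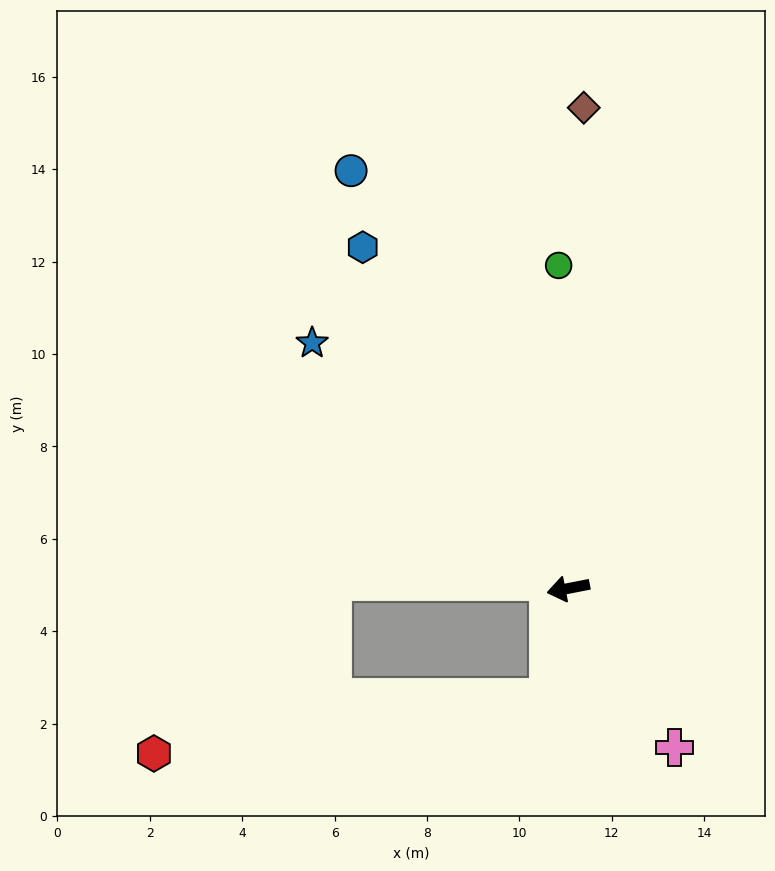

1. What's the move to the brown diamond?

turn right 103°, forward 10.4 m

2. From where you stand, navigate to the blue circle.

turn right 74°, forward 10.2 m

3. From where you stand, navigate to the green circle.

turn right 99°, forward 7.0 m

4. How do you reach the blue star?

turn right 55°, forward 7.7 m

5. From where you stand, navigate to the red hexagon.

blocked — turn left 69°, forward 2.4 m, then turn right 72°, forward 8.6 m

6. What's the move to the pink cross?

turn left 113°, forward 4.1 m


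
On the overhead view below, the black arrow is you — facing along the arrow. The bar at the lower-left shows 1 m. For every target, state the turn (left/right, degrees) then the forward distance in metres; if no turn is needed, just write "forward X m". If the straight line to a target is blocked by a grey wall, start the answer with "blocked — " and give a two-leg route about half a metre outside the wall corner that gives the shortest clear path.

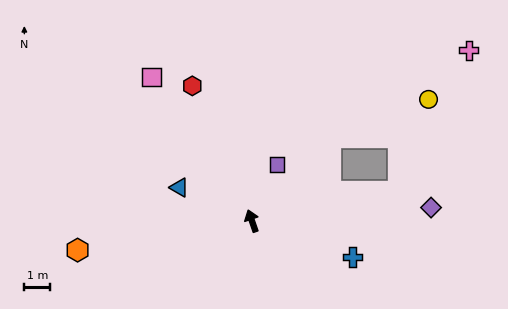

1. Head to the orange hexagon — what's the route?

turn left 80°, forward 6.9 m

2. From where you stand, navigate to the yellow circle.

blocked — turn right 62°, forward 4.4 m, then turn right 26°, forward 4.1 m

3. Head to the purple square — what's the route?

turn right 43°, forward 2.4 m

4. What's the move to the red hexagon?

turn left 5°, forward 5.7 m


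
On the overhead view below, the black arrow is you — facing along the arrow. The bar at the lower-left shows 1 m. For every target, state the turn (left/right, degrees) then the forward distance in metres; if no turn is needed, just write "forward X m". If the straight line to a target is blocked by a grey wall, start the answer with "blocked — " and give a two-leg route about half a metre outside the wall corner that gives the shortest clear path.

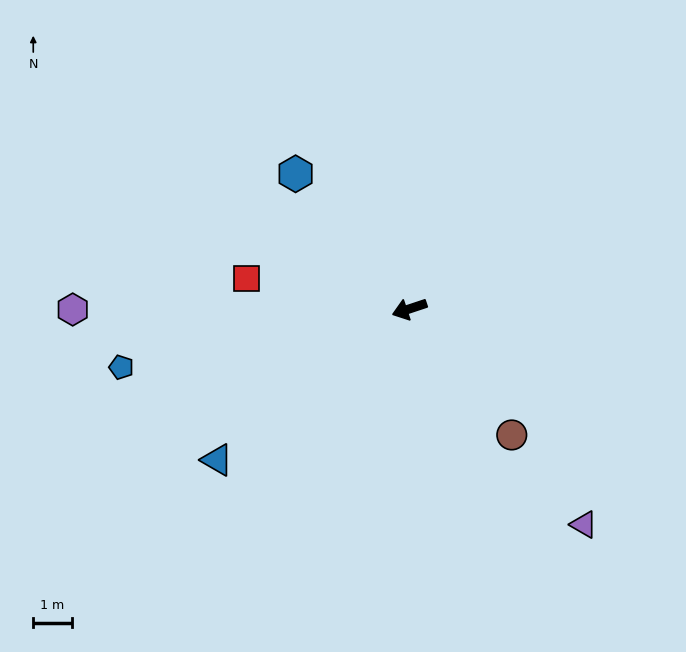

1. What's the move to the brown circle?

turn left 111°, forward 4.2 m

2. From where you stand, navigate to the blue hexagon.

turn right 68°, forward 4.6 m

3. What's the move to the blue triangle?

turn left 20°, forward 6.3 m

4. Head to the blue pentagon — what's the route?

turn right 7°, forward 7.6 m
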